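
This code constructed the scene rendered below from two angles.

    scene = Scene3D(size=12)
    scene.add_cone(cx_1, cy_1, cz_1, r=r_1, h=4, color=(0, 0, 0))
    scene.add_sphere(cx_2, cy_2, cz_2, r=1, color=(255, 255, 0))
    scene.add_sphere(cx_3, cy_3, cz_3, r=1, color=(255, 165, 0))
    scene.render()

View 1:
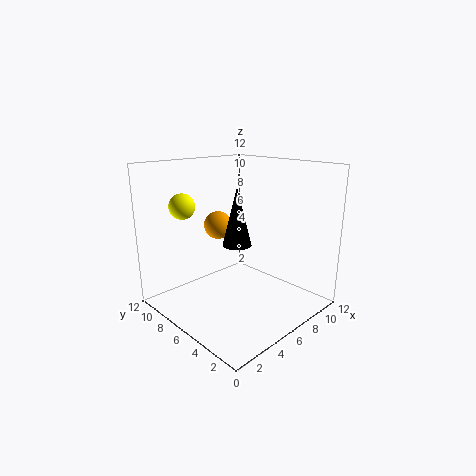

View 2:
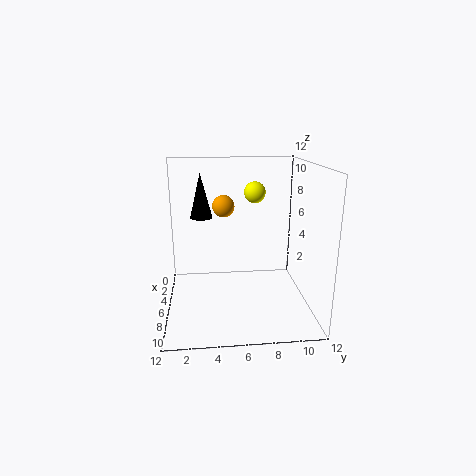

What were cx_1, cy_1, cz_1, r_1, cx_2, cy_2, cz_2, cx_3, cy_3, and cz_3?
cx_1 = 3
cy_1 = 3
cz_1 = 7
r_1 = 1
cx_2 = 2
cy_2 = 8
cz_2 = 9
cx_3 = 3
cy_3 = 5
cz_3 = 8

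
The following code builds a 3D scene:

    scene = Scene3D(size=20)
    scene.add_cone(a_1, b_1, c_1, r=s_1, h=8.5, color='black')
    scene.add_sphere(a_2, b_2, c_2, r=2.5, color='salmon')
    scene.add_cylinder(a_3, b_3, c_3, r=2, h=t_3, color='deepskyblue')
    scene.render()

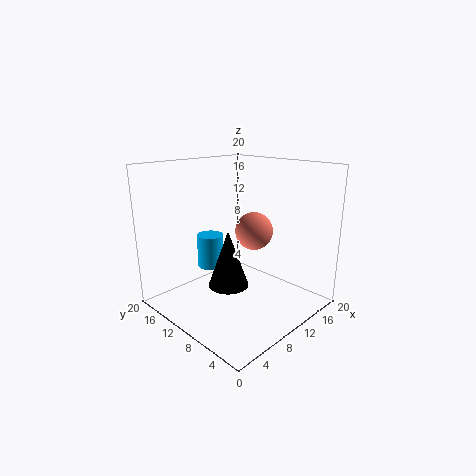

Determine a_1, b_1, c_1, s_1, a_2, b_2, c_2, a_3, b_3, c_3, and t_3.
a_1 = 10; b_1 = 12; c_1 = 2; s_1 = 3; a_2 = 10.5; b_2 = 7.5; c_2 = 11.5; a_3 = 10; b_3 = 16; c_3 = 4; t_3 = 5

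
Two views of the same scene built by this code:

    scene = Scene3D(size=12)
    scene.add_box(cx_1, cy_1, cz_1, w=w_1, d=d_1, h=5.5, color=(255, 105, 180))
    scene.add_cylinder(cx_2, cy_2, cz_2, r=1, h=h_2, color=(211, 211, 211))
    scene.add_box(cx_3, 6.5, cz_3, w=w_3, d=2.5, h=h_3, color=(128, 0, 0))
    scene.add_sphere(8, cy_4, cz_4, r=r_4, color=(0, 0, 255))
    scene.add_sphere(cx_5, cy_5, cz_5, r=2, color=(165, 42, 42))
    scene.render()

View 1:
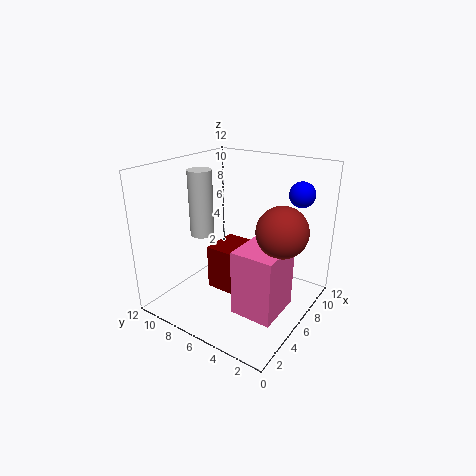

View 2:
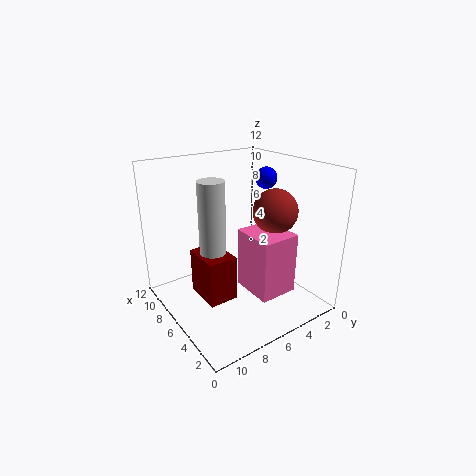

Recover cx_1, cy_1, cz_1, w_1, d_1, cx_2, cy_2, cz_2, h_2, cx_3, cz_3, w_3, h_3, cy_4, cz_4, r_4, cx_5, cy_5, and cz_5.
cx_1 = 3.5
cy_1 = 1.5
cz_1 = 0.5
w_1 = 4
d_1 = 3.5
cx_2 = 5
cy_2 = 9
cz_2 = 6
h_2 = 5.5
cx_3 = 5.5
cz_3 = 0.5
w_3 = 3.5
h_3 = 4
cy_4 = 1.5
cz_4 = 10
r_4 = 1
cx_5 = 6
cy_5 = 2
cz_5 = 7.5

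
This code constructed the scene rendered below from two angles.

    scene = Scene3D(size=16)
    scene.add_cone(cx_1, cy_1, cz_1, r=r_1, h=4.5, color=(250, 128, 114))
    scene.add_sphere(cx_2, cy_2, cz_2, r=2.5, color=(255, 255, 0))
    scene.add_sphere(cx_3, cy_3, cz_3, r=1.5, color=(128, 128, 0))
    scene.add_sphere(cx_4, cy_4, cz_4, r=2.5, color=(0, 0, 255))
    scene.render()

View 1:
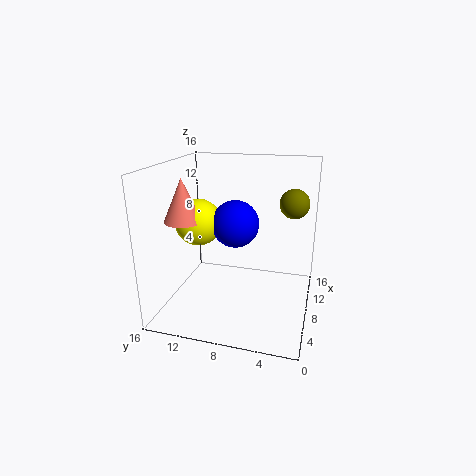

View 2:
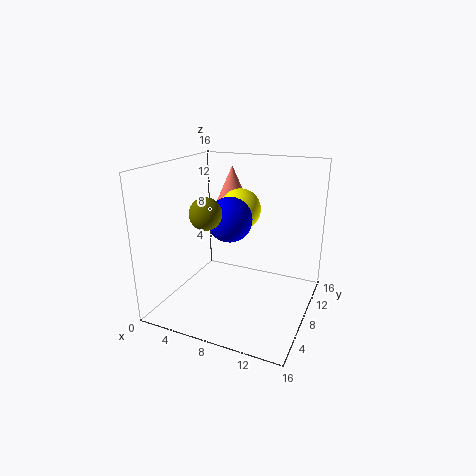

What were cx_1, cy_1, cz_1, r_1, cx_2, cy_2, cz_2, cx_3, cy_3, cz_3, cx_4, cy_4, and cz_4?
cx_1 = 5, cy_1 = 13, cz_1 = 10.5, r_1 = 2, cx_2 = 6.5, cy_2 = 12, cz_2 = 10, cx_3 = 7.5, cy_3 = 2, cz_3 = 12.5, cx_4 = 7, cy_4 = 8, cz_4 = 10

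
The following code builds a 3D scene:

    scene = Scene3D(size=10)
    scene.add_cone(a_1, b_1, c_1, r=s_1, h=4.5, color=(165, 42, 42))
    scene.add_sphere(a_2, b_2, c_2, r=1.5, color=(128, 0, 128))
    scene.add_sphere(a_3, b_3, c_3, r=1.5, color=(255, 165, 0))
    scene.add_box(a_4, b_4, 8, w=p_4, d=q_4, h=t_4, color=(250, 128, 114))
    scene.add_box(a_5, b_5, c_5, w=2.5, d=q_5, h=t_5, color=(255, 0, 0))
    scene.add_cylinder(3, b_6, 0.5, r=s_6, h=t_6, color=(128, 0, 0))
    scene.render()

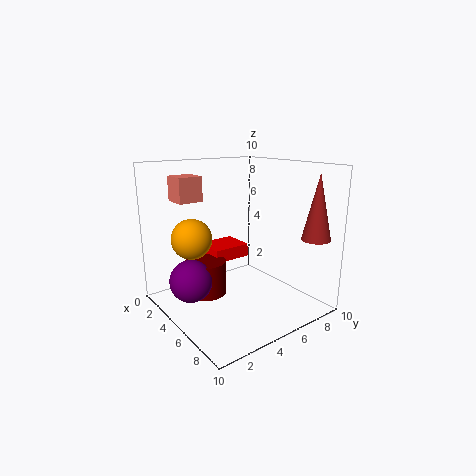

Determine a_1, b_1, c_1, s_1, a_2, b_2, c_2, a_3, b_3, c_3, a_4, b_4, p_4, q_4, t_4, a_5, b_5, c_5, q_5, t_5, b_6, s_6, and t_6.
a_1 = 8.5; b_1 = 9; c_1 = 5; s_1 = 1; a_2 = 3.5; b_2 = 2; c_2 = 2; a_3 = 2; b_3 = 3; c_3 = 4.5; a_4 = 4; b_4 = 0.5; p_4 = 1.5; q_4 = 1.5; t_4 = 1.5; a_5 = 0.5; b_5 = 4.5; c_5 = 2.5; q_5 = 3; t_5 = 1; b_6 = 3.5; s_6 = 1.5; t_6 = 2.5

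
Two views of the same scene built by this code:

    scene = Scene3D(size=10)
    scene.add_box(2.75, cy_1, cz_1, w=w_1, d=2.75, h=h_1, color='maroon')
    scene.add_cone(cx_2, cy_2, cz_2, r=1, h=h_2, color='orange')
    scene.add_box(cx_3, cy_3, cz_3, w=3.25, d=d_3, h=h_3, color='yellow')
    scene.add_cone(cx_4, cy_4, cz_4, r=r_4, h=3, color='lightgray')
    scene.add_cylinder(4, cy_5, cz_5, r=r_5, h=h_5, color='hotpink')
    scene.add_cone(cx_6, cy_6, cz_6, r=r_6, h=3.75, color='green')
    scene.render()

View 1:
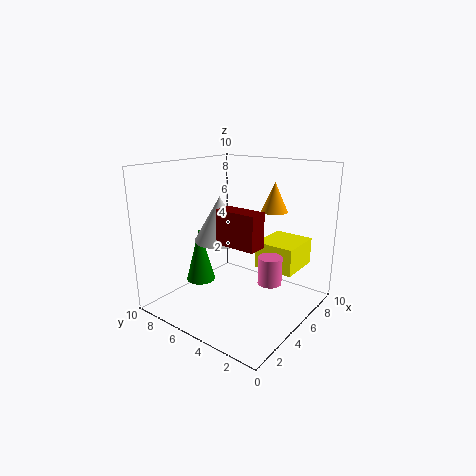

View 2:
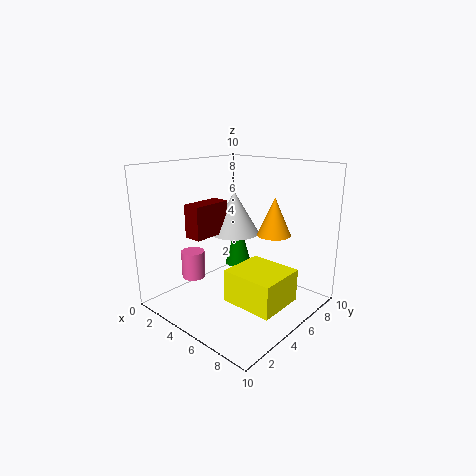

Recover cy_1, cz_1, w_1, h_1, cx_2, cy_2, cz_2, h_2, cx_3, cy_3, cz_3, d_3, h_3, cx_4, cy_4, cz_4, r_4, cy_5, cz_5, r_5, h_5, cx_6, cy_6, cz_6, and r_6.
cy_1 = 2.25; cz_1 = 5.25; w_1 = 1.25; h_1 = 2.25; cx_2 = 8.5; cy_2 = 4.25; cz_2 = 6.25; h_2 = 2.25; cx_3 = 6.75; cy_3 = 1.75; cz_3 = 2.25; d_3 = 3; h_3 = 2; cx_4 = 4; cy_4 = 5.75; cz_4 = 5; r_4 = 1.75; cy_5 = 1.75; cz_5 = 3; r_5 = 0.75; h_5 = 1.75; cx_6 = 3.25; cy_6 = 7; cz_6 = 2; r_6 = 1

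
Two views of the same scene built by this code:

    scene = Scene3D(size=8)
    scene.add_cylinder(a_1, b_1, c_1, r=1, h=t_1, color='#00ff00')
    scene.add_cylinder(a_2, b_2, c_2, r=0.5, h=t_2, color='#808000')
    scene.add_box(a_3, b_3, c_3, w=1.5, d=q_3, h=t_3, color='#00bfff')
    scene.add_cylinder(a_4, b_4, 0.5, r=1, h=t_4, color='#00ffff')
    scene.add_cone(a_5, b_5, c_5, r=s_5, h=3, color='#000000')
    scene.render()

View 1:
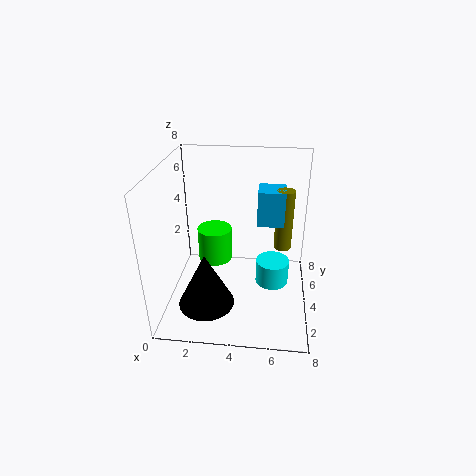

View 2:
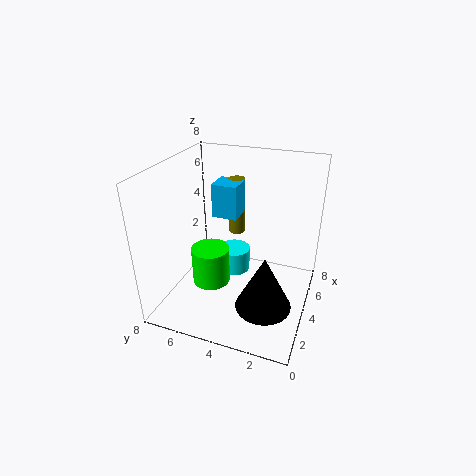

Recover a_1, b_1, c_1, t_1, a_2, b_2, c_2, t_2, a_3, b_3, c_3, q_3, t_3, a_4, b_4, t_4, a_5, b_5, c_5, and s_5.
a_1 = 2.5, b_1 = 5, c_1 = 2, t_1 = 2, a_2 = 6.5, b_2 = 5, c_2 = 3, t_2 = 3.5, a_3 = 5, b_3 = 4.5, c_3 = 4.5, q_3 = 1.5, t_3 = 2, a_4 = 6, b_4 = 5, t_4 = 1.5, a_5 = 2.5, b_5 = 2, c_5 = 1, s_5 = 1.5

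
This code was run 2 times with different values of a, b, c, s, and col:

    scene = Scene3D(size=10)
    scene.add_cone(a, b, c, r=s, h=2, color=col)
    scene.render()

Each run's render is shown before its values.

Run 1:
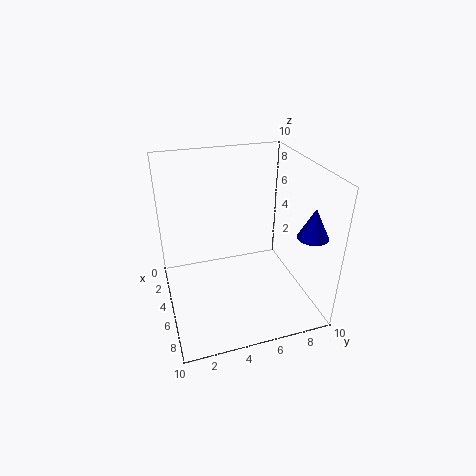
a = 8
b = 9
c = 6
s = 1
col = 'blue'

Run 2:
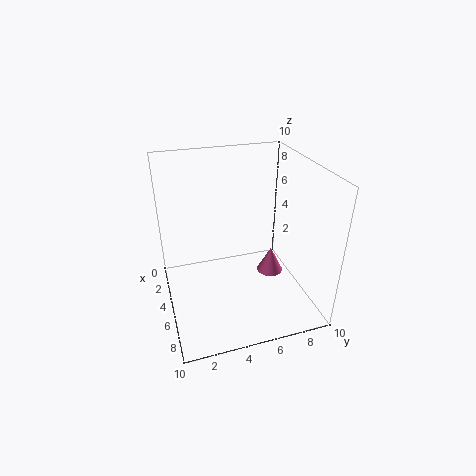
a = 4
b = 8
c = 1
s = 1
col = 'hotpink'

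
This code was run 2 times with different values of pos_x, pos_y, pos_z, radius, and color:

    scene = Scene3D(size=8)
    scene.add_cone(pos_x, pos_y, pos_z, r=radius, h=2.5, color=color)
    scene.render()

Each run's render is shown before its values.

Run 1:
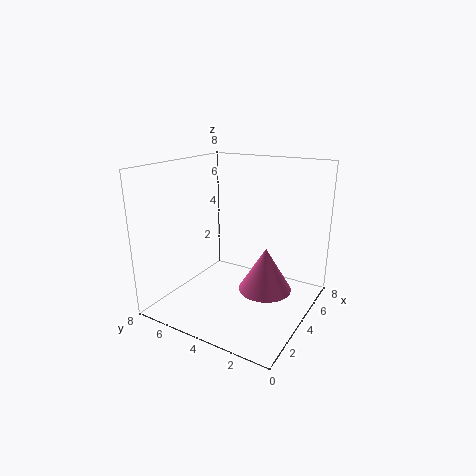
pos_x = 4.5, pos_y = 2.5, pos_z = 1, radius = 1.5, color = 'hotpink'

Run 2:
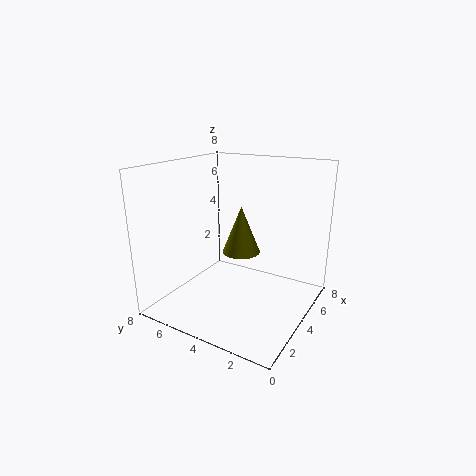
pos_x = 3.5, pos_y = 3.5, pos_z = 3.5, radius = 1, color = 'olive'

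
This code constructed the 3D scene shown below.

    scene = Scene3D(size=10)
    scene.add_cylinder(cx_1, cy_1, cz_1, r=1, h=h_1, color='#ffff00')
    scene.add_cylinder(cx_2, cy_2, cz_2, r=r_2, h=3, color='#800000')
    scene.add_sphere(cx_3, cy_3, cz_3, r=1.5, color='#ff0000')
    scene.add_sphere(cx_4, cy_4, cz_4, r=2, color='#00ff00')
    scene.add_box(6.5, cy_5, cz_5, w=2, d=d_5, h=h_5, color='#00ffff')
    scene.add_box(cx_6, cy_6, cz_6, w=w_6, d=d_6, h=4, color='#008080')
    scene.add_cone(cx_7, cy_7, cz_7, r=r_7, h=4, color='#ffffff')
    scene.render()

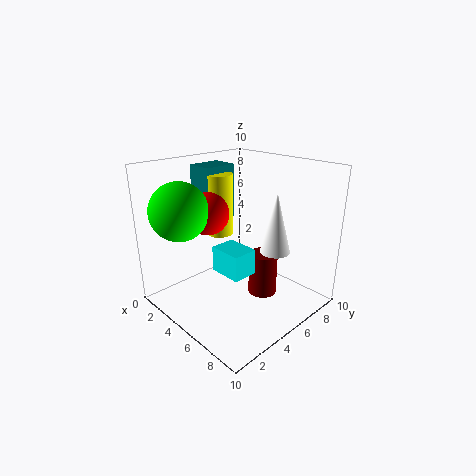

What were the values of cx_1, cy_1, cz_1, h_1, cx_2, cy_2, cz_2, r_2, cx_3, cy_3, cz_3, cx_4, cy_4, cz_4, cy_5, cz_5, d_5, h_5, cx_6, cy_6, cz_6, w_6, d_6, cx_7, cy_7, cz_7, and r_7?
cx_1 = 2.5; cy_1 = 5.5; cz_1 = 4.5; h_1 = 4.5; cx_2 = 6.5; cy_2 = 6; cz_2 = 1; r_2 = 1; cx_3 = 3; cy_3 = 4; cz_3 = 6.5; cx_4 = 2.5; cy_4 = 2; cz_4 = 7; cy_5 = 1.5; cz_5 = 4.5; d_5 = 1.5; h_5 = 1.5; cx_6 = 0.5; cy_6 = 4.5; cz_6 = 5.5; w_6 = 2; d_6 = 2.5; cx_7 = 7.5; cy_7 = 6; cz_7 = 4.5; r_7 = 1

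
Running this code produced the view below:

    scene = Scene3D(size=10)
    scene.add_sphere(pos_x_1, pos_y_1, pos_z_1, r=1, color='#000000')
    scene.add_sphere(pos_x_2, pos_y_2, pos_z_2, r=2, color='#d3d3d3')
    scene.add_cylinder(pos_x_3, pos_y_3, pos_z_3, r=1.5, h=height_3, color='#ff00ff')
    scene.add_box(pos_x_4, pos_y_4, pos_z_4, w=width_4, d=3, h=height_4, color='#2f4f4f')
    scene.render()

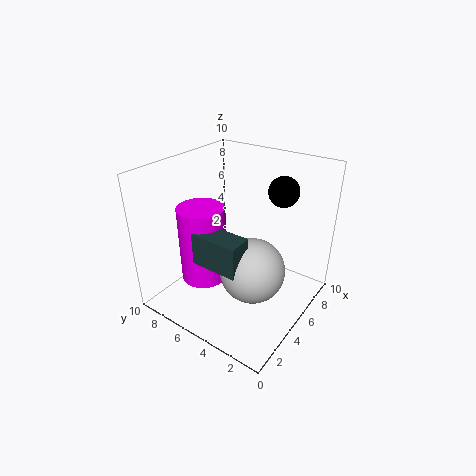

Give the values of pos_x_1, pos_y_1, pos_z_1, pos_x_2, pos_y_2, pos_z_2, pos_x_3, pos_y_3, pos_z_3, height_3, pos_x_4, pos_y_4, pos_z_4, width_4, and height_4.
pos_x_1 = 6.5
pos_y_1 = 2.5
pos_z_1 = 8.5
pos_x_2 = 3
pos_y_2 = 2.5
pos_z_2 = 4.5
pos_x_3 = 2.5
pos_y_3 = 6
pos_z_3 = 3
height_3 = 5
pos_x_4 = 1
pos_y_4 = 2.5
pos_z_4 = 5
width_4 = 1.5
height_4 = 2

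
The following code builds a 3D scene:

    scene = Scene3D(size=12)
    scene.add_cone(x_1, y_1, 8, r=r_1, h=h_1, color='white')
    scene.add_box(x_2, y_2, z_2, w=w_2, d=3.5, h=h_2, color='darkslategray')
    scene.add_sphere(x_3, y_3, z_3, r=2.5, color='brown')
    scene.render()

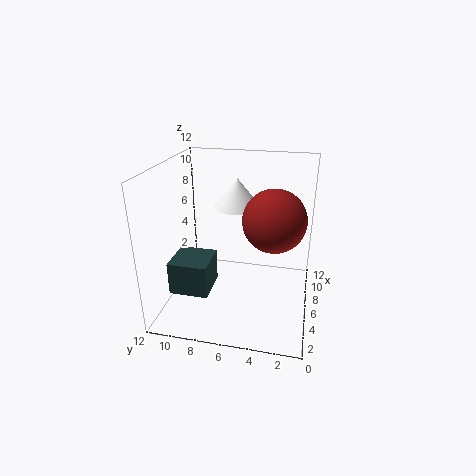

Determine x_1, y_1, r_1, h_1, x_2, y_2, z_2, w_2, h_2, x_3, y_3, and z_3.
x_1 = 8; y_1 = 6.5; r_1 = 2; h_1 = 2.5; x_2 = 4.5; y_2 = 8.5; z_2 = 0.5; w_2 = 3.5; h_2 = 3; x_3 = 5.5; y_3 = 3; z_3 = 8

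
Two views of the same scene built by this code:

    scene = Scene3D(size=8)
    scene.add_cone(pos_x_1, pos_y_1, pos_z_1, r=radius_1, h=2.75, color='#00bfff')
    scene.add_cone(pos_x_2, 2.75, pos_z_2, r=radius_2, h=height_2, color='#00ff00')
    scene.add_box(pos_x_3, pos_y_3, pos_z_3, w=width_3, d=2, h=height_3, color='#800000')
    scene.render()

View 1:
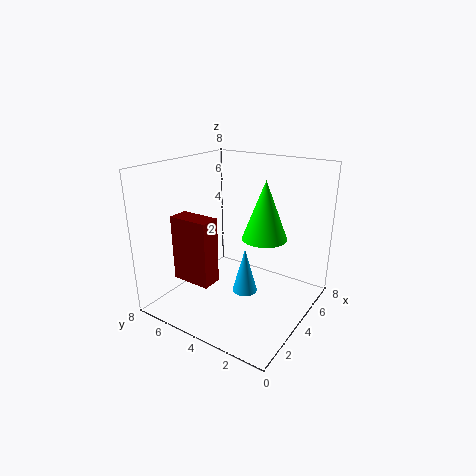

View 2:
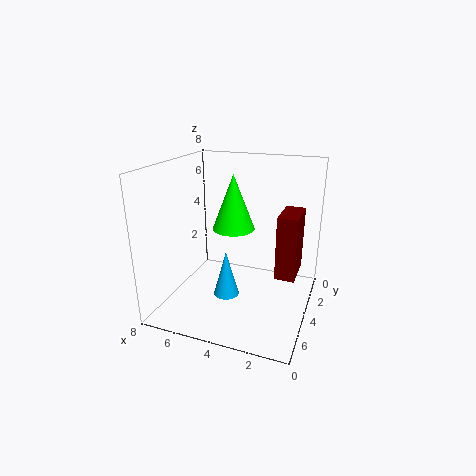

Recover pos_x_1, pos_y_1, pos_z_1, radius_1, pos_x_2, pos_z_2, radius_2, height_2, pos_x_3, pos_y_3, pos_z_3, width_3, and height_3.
pos_x_1 = 4.75; pos_y_1 = 4; pos_z_1 = 0.25; radius_1 = 0.75; pos_x_2 = 4.75; pos_z_2 = 4; radius_2 = 1.25; height_2 = 3.25; pos_x_3 = 0.5; pos_y_3 = 3.5; pos_z_3 = 2.75; width_3 = 1; height_3 = 3.25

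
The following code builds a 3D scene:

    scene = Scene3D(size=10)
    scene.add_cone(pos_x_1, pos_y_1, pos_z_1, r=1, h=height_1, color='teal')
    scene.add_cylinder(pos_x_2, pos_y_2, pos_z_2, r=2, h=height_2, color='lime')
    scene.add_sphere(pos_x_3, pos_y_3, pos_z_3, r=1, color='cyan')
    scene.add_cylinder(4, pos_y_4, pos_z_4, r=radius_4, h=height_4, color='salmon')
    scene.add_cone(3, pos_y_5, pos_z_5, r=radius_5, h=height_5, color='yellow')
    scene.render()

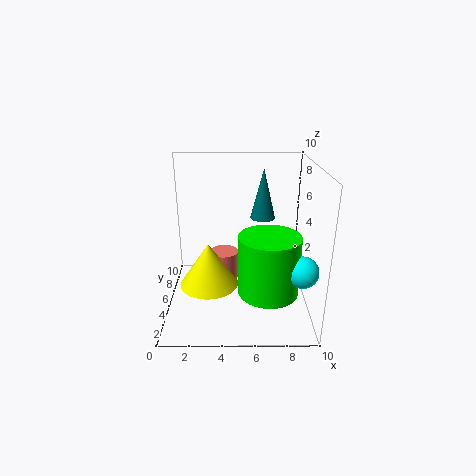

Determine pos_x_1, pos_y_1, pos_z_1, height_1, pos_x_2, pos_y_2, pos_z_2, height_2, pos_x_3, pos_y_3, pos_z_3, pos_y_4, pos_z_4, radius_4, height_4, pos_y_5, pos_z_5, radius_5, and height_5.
pos_x_1 = 7
pos_y_1 = 9
pos_z_1 = 5
height_1 = 4
pos_x_2 = 7
pos_y_2 = 3
pos_z_2 = 2
height_2 = 4
pos_x_3 = 9
pos_y_3 = 2
pos_z_3 = 4
pos_y_4 = 5
pos_z_4 = 2
radius_4 = 1
height_4 = 2
pos_y_5 = 4
pos_z_5 = 2
radius_5 = 2
height_5 = 3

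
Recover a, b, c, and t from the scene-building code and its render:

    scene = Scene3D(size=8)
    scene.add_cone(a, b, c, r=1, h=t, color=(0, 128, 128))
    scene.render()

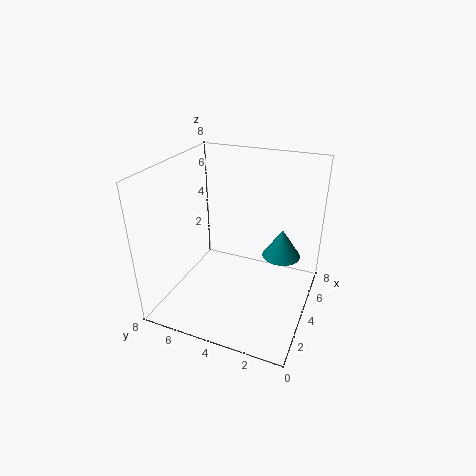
a = 4; b = 1.5; c = 3.5; t = 1.5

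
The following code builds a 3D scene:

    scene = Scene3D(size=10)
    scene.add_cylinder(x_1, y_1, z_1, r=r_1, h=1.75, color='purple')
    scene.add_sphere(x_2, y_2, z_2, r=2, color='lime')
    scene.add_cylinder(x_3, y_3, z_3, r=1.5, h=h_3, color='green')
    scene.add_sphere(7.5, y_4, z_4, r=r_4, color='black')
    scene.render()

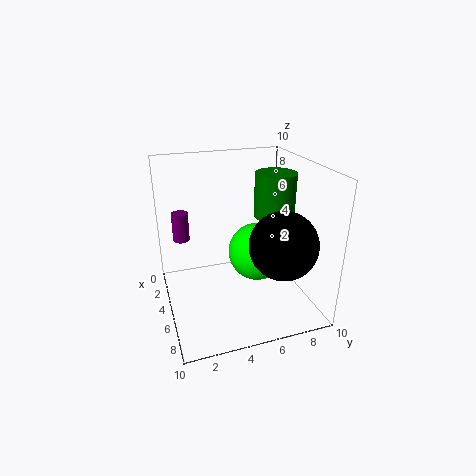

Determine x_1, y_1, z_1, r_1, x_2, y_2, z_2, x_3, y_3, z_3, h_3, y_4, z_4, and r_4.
x_1 = 6; y_1 = 1; z_1 = 6; r_1 = 0.5; x_2 = 5.5; y_2 = 6.25; z_2 = 4; x_3 = 3.75; y_3 = 8.25; z_3 = 5.75; h_3 = 3.25; y_4 = 7.25; z_4 = 5.25; r_4 = 2.25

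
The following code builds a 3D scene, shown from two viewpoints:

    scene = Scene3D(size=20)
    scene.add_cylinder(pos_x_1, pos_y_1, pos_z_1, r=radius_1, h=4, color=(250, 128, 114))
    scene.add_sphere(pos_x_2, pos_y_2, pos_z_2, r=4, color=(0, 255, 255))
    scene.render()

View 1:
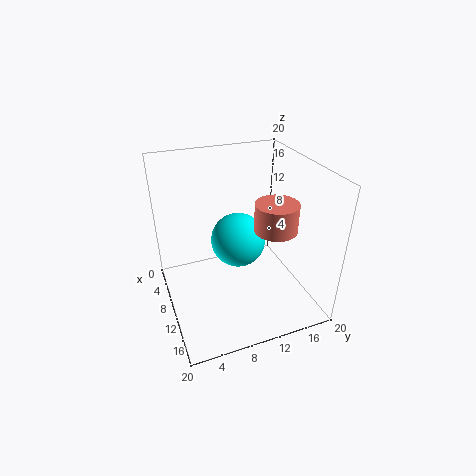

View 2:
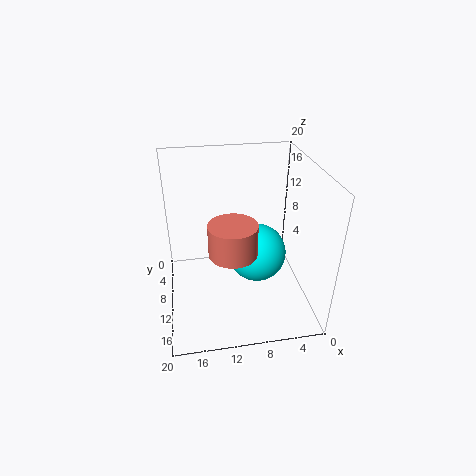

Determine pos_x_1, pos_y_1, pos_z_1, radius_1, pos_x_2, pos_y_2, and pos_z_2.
pos_x_1 = 11.5
pos_y_1 = 15
pos_z_1 = 11
radius_1 = 3
pos_x_2 = 7.5
pos_y_2 = 11
pos_z_2 = 8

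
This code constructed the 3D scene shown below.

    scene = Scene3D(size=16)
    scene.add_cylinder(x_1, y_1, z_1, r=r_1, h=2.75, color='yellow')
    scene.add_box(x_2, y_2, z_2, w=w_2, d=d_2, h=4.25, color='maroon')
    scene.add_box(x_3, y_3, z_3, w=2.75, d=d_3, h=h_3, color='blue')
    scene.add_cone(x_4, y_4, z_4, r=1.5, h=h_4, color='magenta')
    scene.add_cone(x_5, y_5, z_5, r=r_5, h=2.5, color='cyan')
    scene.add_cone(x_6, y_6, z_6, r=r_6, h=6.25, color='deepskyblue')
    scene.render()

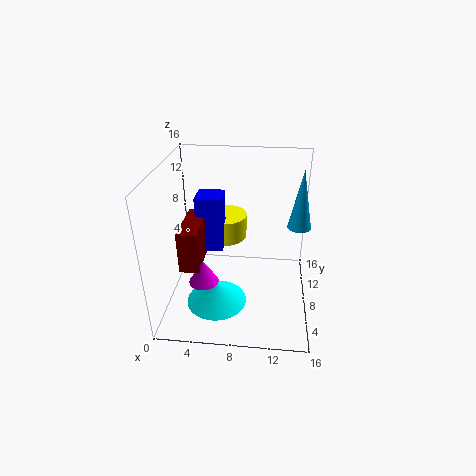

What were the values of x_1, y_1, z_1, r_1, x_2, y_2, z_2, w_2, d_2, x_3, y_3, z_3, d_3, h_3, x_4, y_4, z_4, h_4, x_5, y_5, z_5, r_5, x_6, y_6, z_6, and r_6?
x_1 = 6.25; y_1 = 10.25; z_1 = 7; r_1 = 2.5; x_2 = 2.75; y_2 = 2.5; z_2 = 7; w_2 = 2; d_2 = 5.5; x_3 = 3.75; y_3 = 6.25; z_3 = 7.25; d_3 = 2.75; h_3 = 6; x_4 = 5; y_4 = 3.25; z_4 = 5.5; h_4 = 2.5; x_5 = 6; y_5 = 4.5; z_5 = 2; r_5 = 3.25; x_6 = 14.5; y_6 = 8; z_6 = 9.75; r_6 = 1.25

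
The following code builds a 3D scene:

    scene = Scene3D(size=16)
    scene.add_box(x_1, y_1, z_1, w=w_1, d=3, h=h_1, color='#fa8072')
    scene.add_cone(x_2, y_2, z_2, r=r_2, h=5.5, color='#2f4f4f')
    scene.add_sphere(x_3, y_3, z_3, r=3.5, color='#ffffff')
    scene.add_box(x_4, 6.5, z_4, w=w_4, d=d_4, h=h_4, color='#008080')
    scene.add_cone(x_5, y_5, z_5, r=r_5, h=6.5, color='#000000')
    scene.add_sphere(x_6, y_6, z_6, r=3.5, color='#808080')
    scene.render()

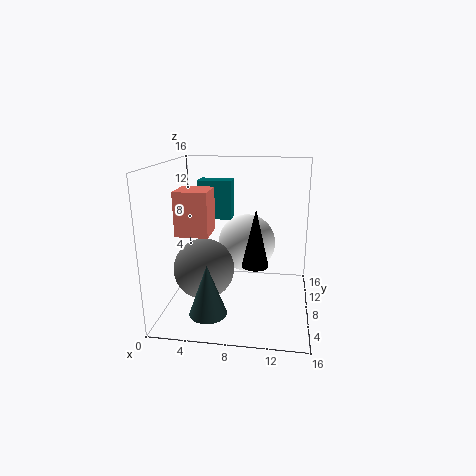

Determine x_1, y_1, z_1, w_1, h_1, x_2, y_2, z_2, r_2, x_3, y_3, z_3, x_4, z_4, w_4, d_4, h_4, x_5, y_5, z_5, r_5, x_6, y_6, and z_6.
x_1 = 3.5, y_1 = 0.5, z_1 = 10.5, w_1 = 3, h_1 = 4, x_2 = 5.5, y_2 = 3.5, z_2 = 1, r_2 = 2, x_3 = 8.5, y_3 = 12, z_3 = 6, x_4 = 4, z_4 = 10.5, w_4 = 3.5, d_4 = 2, h_4 = 4, x_5 = 10, y_5 = 7.5, z_5 = 5, r_5 = 1.5, x_6 = 4, y_6 = 8, z_6 = 4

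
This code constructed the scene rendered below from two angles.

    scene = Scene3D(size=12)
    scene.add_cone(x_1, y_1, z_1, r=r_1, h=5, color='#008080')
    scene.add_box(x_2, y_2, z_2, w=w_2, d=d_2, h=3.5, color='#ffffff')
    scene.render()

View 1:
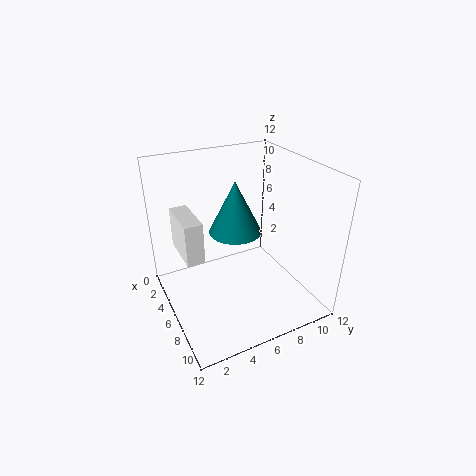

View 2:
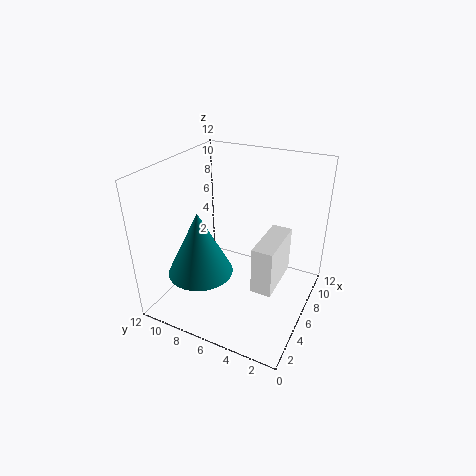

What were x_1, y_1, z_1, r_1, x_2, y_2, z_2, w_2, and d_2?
x_1 = 2.5, y_1 = 7.5, z_1 = 4.5, r_1 = 2.5, x_2 = 2, y_2 = 1.5, z_2 = 4.5, w_2 = 4, d_2 = 1.5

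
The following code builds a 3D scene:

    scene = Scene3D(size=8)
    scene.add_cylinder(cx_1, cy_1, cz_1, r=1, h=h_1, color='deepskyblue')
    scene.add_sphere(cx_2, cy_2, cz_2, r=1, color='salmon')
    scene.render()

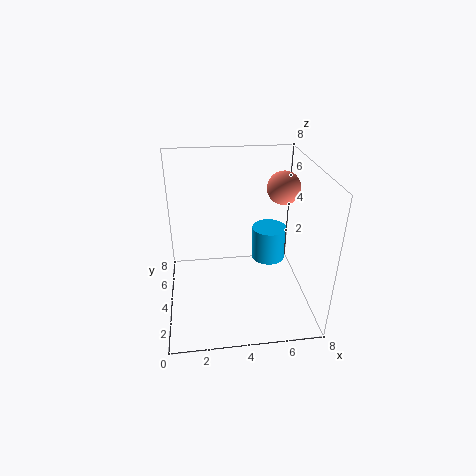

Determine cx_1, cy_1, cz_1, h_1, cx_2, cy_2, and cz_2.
cx_1 = 6
cy_1 = 5
cz_1 = 2
h_1 = 2
cx_2 = 7
cy_2 = 6
cz_2 = 6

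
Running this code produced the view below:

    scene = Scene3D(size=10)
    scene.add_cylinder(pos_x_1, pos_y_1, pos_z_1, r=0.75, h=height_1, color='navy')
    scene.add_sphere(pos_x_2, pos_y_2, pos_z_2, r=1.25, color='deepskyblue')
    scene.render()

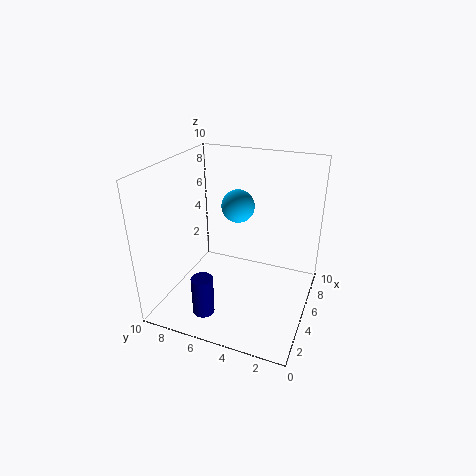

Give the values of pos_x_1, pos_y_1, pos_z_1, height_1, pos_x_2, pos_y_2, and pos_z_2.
pos_x_1 = 2.25
pos_y_1 = 6.5
pos_z_1 = 0.25
height_1 = 2.75
pos_x_2 = 7.5
pos_y_2 = 6
pos_z_2 = 6.25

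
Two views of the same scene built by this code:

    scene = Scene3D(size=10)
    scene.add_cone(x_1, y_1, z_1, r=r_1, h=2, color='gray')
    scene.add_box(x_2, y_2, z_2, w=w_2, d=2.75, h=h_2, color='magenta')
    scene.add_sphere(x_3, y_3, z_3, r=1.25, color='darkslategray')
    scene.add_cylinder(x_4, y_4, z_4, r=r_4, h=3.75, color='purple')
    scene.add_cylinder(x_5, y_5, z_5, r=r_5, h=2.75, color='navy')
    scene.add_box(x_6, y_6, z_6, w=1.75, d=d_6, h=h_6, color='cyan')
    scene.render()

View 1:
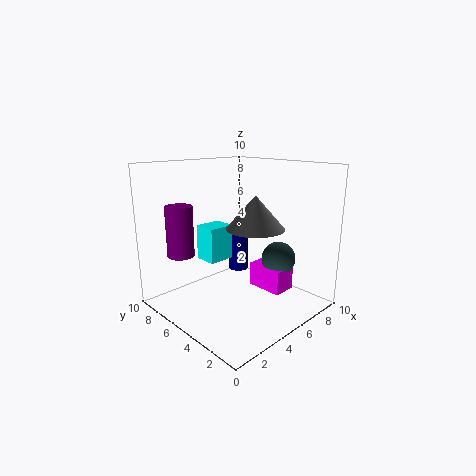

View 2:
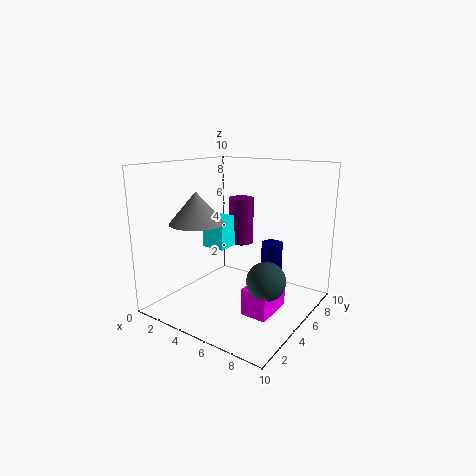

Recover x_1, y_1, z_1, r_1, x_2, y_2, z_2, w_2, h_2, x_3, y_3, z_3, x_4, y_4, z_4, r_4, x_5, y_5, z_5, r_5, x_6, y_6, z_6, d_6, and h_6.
x_1 = 3.75, y_1 = 2.25, z_1 = 6.5, r_1 = 1.75, x_2 = 6.75, y_2 = 2.75, z_2 = 0.75, w_2 = 1.75, h_2 = 1.75, x_3 = 8, y_3 = 3.75, z_3 = 3, x_4 = 2.75, y_4 = 8.75, z_4 = 3.25, r_4 = 1, x_5 = 6.75, y_5 = 6.75, z_5 = 1.75, r_5 = 0.75, x_6 = 2.25, y_6 = 4.5, z_6 = 4, d_6 = 1.5, h_6 = 2.25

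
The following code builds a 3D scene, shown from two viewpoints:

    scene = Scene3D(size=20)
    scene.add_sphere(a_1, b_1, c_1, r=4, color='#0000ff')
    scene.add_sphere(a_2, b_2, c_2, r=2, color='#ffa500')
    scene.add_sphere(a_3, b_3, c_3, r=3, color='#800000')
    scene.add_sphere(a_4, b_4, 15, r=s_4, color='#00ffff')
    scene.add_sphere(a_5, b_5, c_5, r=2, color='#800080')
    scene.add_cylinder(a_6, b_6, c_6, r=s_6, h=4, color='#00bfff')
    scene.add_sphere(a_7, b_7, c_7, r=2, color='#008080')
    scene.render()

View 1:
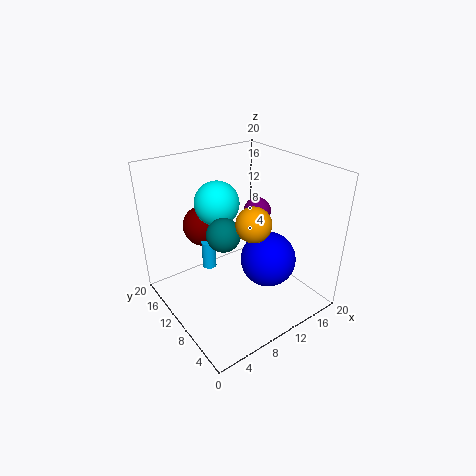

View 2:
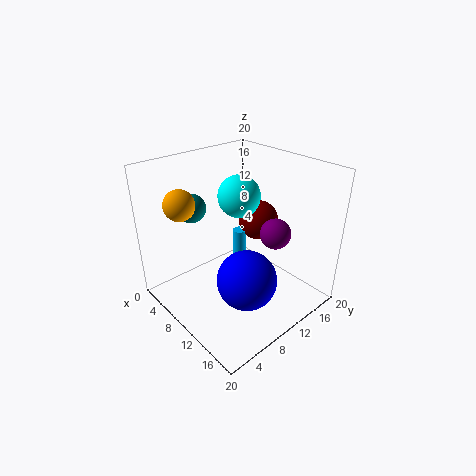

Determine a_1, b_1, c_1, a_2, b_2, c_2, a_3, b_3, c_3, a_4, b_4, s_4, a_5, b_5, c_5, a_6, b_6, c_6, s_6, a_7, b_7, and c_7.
a_1 = 14, b_1 = 8, c_1 = 6, a_2 = 7, b_2 = 3, c_2 = 16, a_3 = 8, b_3 = 16, c_3 = 10, a_4 = 8, b_4 = 12, s_4 = 3, a_5 = 15, b_5 = 12, c_5 = 12, a_6 = 7, b_6 = 13, c_6 = 5, s_6 = 1, a_7 = 5, b_7 = 6, c_7 = 14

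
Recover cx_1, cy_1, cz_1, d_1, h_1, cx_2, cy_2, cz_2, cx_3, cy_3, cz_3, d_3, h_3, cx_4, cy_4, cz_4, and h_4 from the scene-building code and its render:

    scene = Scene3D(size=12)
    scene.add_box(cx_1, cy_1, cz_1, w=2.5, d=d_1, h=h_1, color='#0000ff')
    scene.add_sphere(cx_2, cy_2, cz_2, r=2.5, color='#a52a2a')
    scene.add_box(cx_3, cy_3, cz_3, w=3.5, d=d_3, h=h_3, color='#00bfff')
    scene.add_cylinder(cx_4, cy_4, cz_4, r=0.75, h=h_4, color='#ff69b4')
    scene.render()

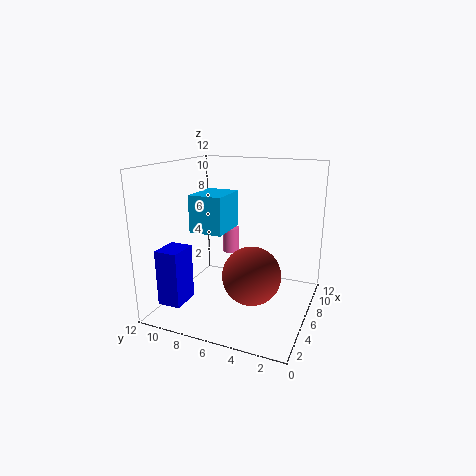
cx_1 = 2.25
cy_1 = 9.75
cz_1 = 0.5
d_1 = 2
h_1 = 4.75
cx_2 = 6
cy_2 = 4.75
cz_2 = 2.75
cx_3 = 3.75
cy_3 = 6.5
cz_3 = 6.75
d_3 = 2.75
h_3 = 3
cx_4 = 8.5
cy_4 = 7.75
cz_4 = 3.75
h_4 = 2.25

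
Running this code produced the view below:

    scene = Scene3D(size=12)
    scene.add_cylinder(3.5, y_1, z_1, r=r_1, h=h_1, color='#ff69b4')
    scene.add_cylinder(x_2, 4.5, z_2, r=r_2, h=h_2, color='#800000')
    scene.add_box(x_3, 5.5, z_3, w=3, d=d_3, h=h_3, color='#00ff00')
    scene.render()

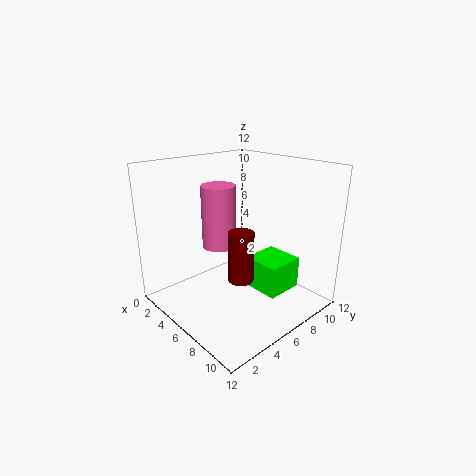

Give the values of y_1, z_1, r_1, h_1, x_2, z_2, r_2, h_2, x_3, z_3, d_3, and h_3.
y_1 = 6, z_1 = 4.5, r_1 = 1.5, h_1 = 5.5, x_2 = 8, z_2 = 3.5, r_2 = 1, h_2 = 4, x_3 = 7.5, z_3 = 2.5, d_3 = 3, h_3 = 2.5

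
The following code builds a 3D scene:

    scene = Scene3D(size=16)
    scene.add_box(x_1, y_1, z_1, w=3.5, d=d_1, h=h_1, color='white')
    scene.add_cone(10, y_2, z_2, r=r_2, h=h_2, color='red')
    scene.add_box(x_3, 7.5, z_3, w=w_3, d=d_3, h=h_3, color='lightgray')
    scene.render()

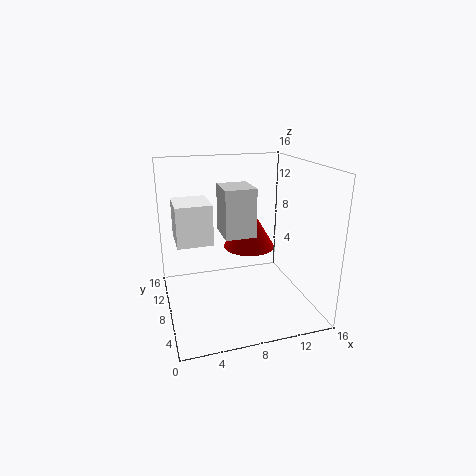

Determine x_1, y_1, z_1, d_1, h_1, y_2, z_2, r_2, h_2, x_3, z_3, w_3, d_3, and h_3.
x_1 = 1; y_1 = 4.5; z_1 = 9; d_1 = 4; h_1 = 4; y_2 = 10; z_2 = 6; r_2 = 3; h_2 = 5; x_3 = 6.5; z_3 = 8; w_3 = 3.5; d_3 = 4; h_3 = 5.5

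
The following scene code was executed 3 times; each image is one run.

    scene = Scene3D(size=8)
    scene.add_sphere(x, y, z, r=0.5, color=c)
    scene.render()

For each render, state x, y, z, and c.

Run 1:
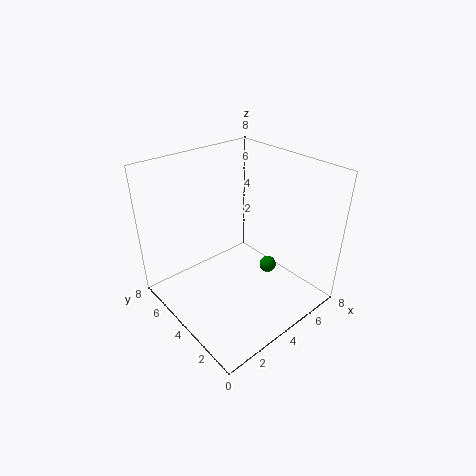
x = 6; y = 3.5; z = 1.5; c = 'green'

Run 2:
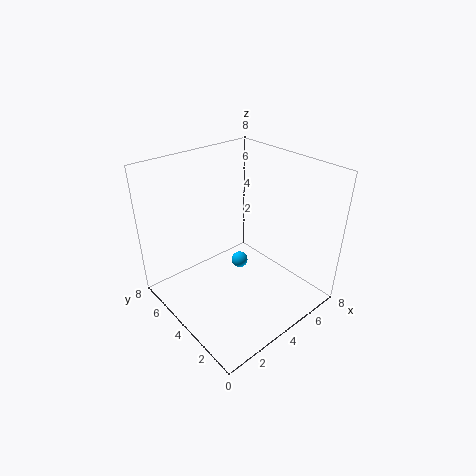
x = 5; y = 5; z = 1.5; c = 'deepskyblue'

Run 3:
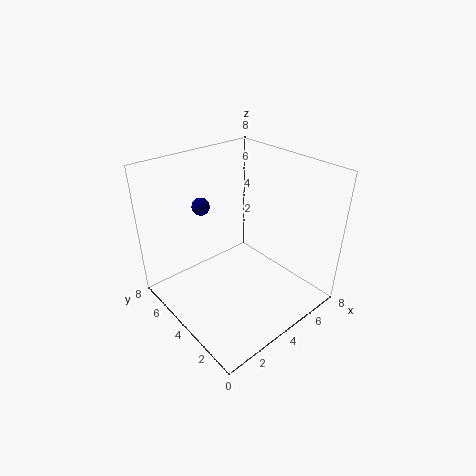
x = 3; y = 6; z = 5.5; c = 'navy'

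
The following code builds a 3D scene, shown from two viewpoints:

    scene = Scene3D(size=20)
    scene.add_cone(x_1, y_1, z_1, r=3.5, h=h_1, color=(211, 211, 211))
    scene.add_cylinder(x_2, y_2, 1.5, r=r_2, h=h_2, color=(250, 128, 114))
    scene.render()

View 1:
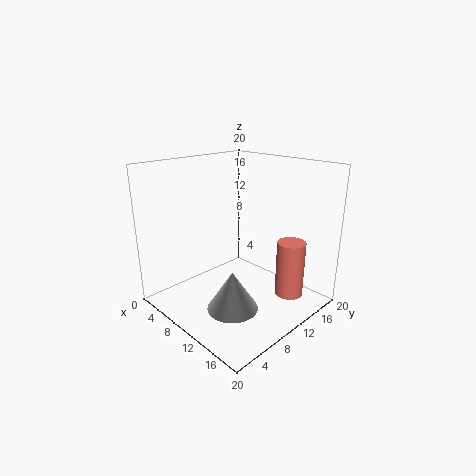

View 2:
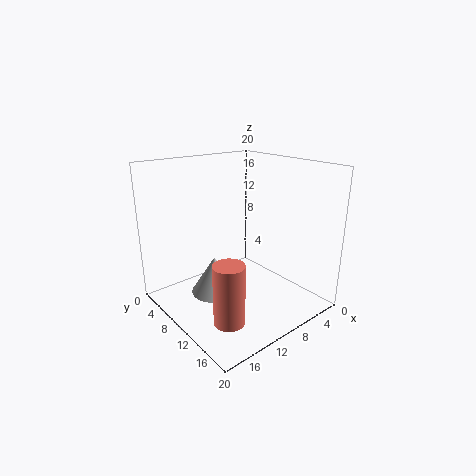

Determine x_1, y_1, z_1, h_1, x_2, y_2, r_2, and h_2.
x_1 = 12, y_1 = 7, z_1 = 1, h_1 = 5.5, x_2 = 15.5, y_2 = 15, r_2 = 2, h_2 = 8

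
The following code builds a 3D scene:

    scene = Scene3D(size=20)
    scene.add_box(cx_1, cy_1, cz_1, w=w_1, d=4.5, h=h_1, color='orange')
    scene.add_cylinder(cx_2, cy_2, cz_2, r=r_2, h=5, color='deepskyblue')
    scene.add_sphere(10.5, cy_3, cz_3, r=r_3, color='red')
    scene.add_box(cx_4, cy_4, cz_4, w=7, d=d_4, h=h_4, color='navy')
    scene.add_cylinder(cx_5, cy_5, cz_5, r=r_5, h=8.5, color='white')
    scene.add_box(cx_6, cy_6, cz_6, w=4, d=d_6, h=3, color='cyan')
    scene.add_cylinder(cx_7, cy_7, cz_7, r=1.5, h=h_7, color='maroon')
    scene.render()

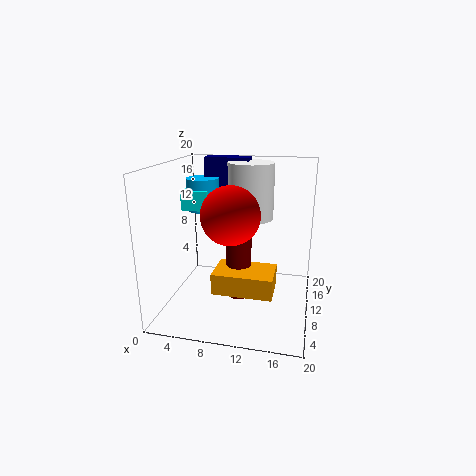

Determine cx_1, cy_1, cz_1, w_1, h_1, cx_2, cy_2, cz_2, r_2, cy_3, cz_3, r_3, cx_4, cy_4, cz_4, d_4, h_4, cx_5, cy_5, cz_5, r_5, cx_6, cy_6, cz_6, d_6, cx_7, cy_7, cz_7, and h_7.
cx_1 = 9; cy_1 = 0.5; cz_1 = 6.5; w_1 = 7; h_1 = 2.5; cx_2 = 3; cy_2 = 16; cz_2 = 12; r_2 = 2.5; cy_3 = 4; cz_3 = 15; r_3 = 3.5; cx_4 = 3; cy_4 = 17; cz_4 = 15; d_4 = 3; h_4 = 5; cx_5 = 10.5; cy_5 = 16.5; cz_5 = 11; r_5 = 3.5; cx_6 = 0.5; cy_6 = 13; cz_6 = 12.5; d_6 = 5.5; cx_7 = 11.5; cy_7 = 4; cz_7 = 5; h_7 = 7.5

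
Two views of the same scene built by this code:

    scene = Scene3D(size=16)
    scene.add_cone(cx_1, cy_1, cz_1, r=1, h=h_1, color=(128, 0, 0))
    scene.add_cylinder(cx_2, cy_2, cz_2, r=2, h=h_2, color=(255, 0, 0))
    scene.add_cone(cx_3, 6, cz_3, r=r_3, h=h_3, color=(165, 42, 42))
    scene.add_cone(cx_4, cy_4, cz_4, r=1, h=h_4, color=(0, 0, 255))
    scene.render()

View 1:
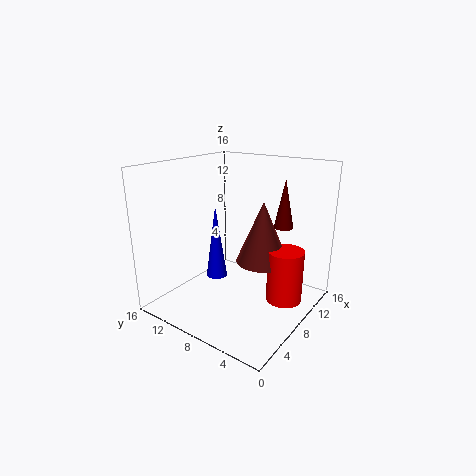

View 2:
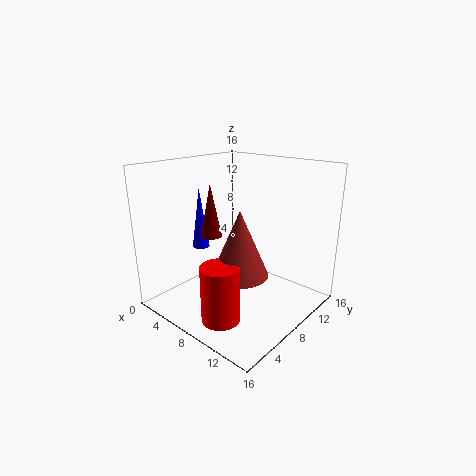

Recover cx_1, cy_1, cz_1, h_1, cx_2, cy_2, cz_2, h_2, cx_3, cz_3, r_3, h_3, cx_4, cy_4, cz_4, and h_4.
cx_1 = 9
cy_1 = 3
cz_1 = 10
h_1 = 5
cx_2 = 10
cy_2 = 3
cz_2 = 1
h_2 = 6
cx_3 = 10
cz_3 = 5
r_3 = 3
h_3 = 7
cx_4 = 3
cy_4 = 7
cz_4 = 6
h_4 = 7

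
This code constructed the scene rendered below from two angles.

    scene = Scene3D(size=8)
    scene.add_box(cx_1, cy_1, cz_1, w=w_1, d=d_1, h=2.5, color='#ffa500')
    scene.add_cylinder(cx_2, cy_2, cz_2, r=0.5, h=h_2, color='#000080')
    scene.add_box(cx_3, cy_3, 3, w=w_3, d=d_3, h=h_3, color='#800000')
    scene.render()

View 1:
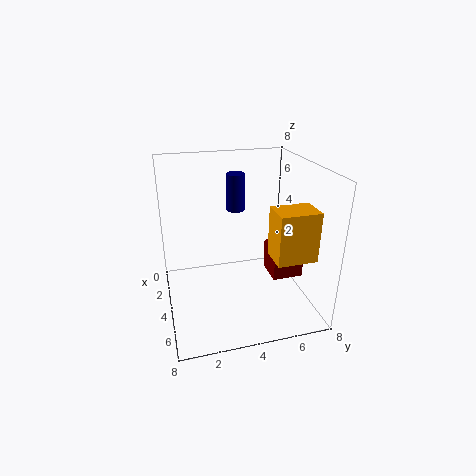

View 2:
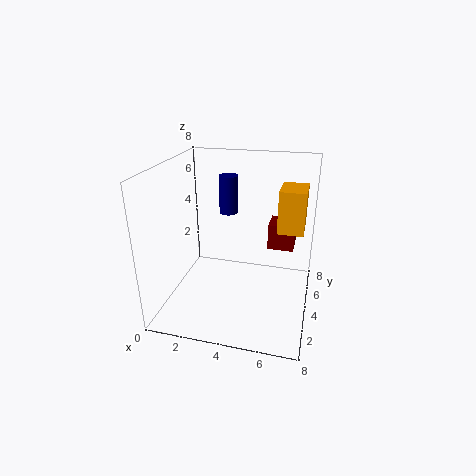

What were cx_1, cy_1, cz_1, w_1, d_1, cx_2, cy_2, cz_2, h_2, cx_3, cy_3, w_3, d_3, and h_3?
cx_1 = 6
cy_1 = 5
cz_1 = 4
w_1 = 1.5
d_1 = 2
cx_2 = 3.5
cy_2 = 4
cz_2 = 5.5
h_2 = 2
cx_3 = 5.5
cy_3 = 5
w_3 = 1.5
d_3 = 1.5
h_3 = 1.5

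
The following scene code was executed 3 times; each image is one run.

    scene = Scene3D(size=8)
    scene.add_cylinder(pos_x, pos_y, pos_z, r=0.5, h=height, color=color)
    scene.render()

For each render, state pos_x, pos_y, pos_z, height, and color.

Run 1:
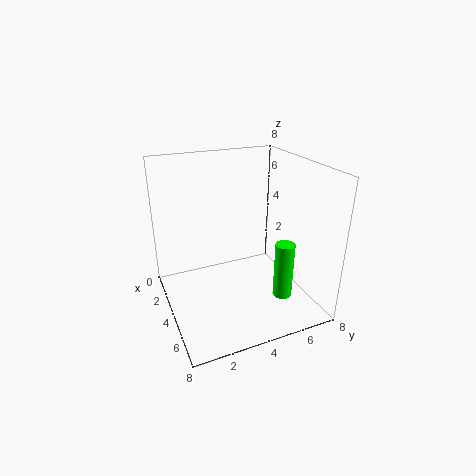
pos_x = 6.5; pos_y = 5.5; pos_z = 1.5; height = 3; color = 'lime'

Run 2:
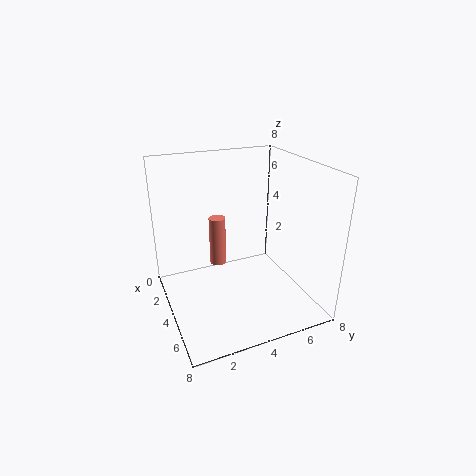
pos_x = 2; pos_y = 3.5; pos_z = 1.5; height = 3; color = 'salmon'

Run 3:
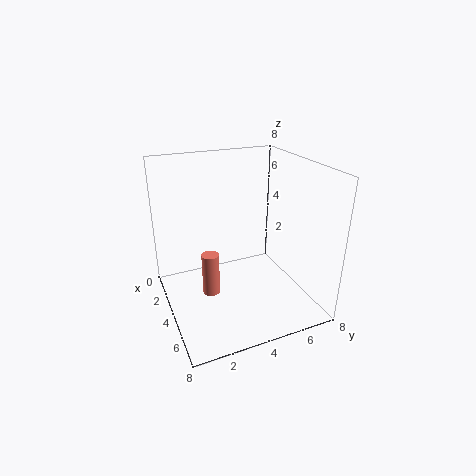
pos_x = 3.5; pos_y = 2.5; pos_z = 0.5; height = 2.5; color = 'salmon'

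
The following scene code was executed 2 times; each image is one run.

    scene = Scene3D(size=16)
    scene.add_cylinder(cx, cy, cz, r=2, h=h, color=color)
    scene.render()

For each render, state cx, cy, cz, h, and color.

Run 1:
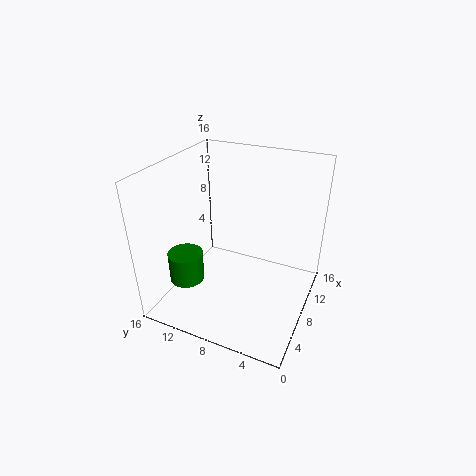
cx = 5.5
cy = 13.5
cz = 2.5
h = 3.5
color = 'green'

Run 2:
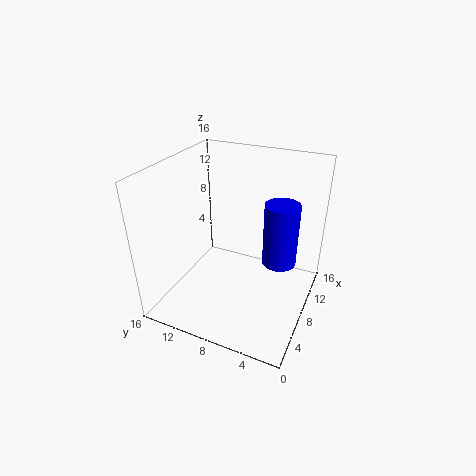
cx = 11
cy = 4
cz = 4
h = 7.5
color = 'blue'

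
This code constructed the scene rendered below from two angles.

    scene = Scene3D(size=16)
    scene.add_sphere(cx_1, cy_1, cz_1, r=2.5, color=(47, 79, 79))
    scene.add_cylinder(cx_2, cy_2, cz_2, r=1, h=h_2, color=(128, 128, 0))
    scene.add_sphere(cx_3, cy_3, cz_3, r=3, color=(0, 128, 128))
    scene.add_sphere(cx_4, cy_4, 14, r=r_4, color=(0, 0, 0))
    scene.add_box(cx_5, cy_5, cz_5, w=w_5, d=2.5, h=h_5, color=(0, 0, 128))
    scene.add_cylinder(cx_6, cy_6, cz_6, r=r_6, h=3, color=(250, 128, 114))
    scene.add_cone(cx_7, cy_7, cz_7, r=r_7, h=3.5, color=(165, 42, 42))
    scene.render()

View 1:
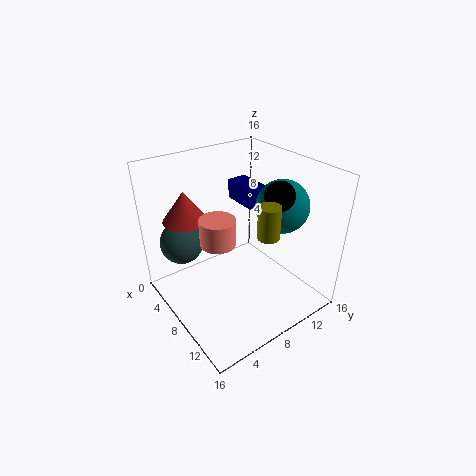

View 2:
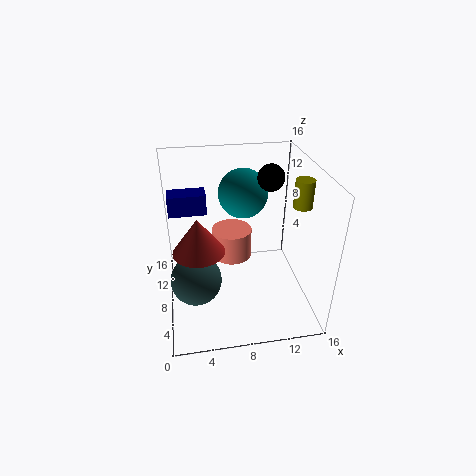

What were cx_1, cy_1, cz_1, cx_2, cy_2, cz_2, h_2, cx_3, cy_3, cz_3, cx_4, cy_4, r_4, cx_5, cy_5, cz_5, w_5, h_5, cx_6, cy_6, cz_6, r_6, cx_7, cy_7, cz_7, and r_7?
cx_1 = 3, cy_1 = 3.5, cz_1 = 6.5, cx_2 = 14.5, cy_2 = 6.5, cz_2 = 12, h_2 = 3, cx_3 = 9.5, cy_3 = 13, cz_3 = 11, cx_4 = 12, cy_4 = 10, r_4 = 1.5, cx_5 = 0.5, cy_5 = 12, cz_5 = 9, w_5 = 4.5, h_5 = 2.5, cx_6 = 7, cy_6 = 6, cz_6 = 7.5, r_6 = 2, cx_7 = 3.5, cy_7 = 4, cz_7 = 9.5, r_7 = 2.5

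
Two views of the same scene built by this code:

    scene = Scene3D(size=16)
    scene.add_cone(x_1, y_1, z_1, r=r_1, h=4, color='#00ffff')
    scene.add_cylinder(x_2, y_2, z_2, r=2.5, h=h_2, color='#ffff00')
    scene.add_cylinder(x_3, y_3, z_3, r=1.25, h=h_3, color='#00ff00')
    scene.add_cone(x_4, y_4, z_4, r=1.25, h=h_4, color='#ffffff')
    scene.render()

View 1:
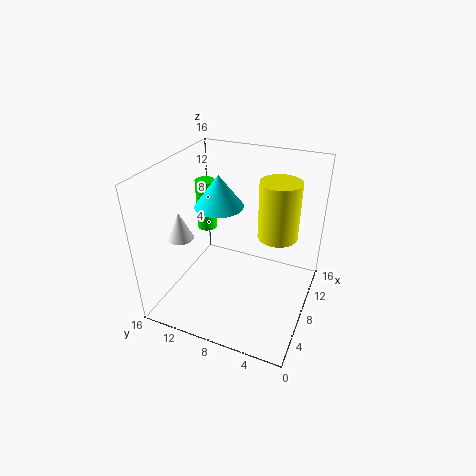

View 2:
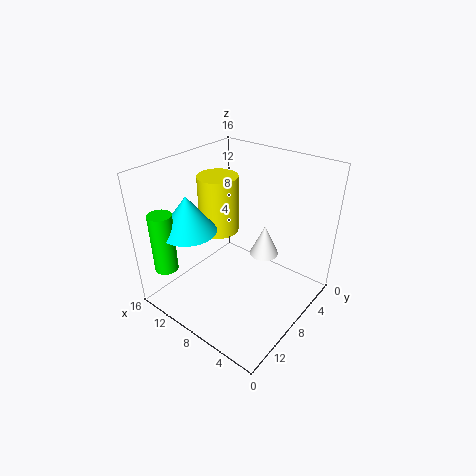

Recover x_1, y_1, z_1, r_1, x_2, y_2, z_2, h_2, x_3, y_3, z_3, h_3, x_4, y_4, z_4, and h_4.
x_1 = 11.5
y_1 = 12
z_1 = 9.5
r_1 = 3
x_2 = 13.5
y_2 = 5
z_2 = 5.75
h_2 = 7.25
x_3 = 12.75
y_3 = 14.5
z_3 = 5.5
h_3 = 6.5
x_4 = 2.25
y_4 = 11.5
z_4 = 10.5
h_4 = 2.75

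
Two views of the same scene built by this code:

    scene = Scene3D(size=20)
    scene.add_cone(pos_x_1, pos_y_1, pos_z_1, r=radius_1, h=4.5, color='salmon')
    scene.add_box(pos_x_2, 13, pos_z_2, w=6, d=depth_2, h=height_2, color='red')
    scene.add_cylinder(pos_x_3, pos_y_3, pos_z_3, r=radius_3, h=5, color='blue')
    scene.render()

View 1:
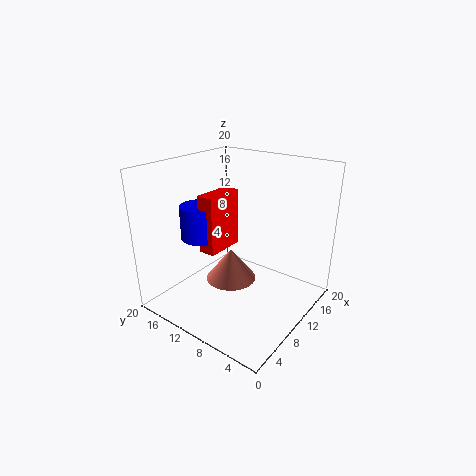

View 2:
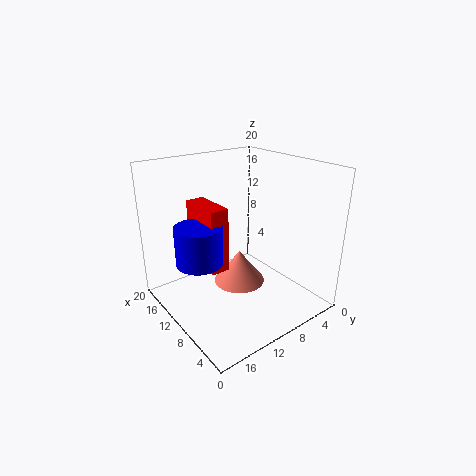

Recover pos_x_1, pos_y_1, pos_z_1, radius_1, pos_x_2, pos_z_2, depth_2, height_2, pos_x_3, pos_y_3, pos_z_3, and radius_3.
pos_x_1 = 9
pos_y_1 = 10.5
pos_z_1 = 4
radius_1 = 3.5
pos_x_2 = 8
pos_z_2 = 7
depth_2 = 2.5
height_2 = 8.5
pos_x_3 = 9.5
pos_y_3 = 16.5
pos_z_3 = 8.5
radius_3 = 3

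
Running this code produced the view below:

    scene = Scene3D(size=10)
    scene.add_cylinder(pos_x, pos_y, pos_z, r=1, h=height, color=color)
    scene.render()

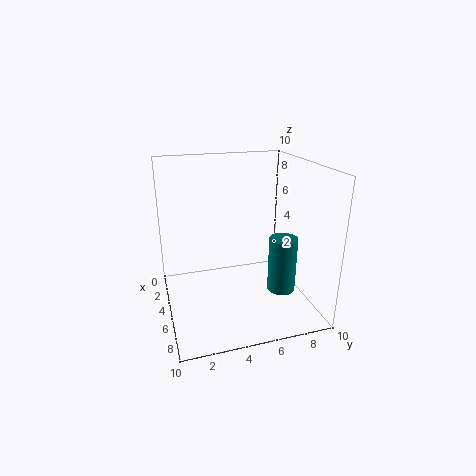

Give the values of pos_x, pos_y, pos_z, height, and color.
pos_x = 6; pos_y = 8; pos_z = 1; height = 4; color = 'teal'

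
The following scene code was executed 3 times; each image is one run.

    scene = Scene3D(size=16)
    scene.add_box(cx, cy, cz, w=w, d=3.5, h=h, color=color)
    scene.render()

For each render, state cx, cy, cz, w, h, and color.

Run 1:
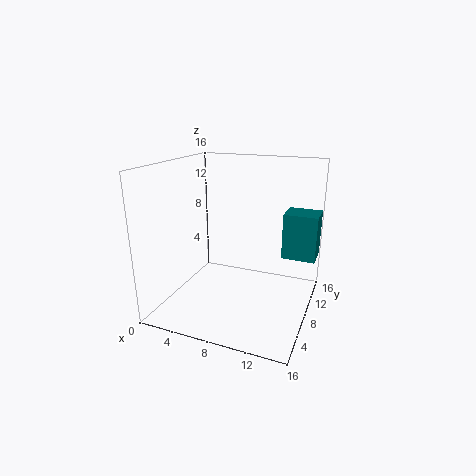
cx = 12; cy = 12; cz = 4.5; w = 4; h = 5.5; color = 'teal'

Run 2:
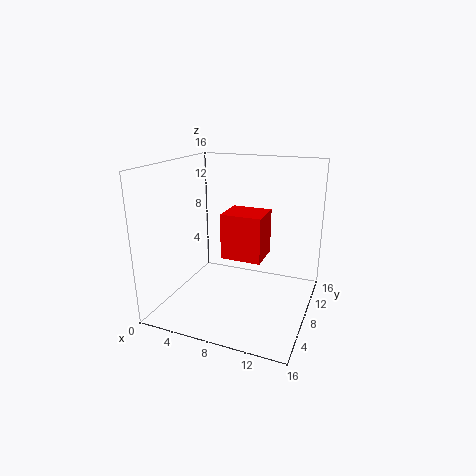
cx = 8; cy = 3.5; cz = 7.5; w = 4; h = 4.5; color = 'red'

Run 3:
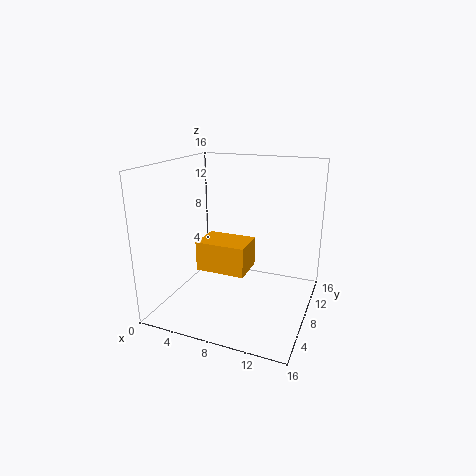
cx = 5.5; cy = 3; cz = 6; w = 5; h = 3; color = 'orange'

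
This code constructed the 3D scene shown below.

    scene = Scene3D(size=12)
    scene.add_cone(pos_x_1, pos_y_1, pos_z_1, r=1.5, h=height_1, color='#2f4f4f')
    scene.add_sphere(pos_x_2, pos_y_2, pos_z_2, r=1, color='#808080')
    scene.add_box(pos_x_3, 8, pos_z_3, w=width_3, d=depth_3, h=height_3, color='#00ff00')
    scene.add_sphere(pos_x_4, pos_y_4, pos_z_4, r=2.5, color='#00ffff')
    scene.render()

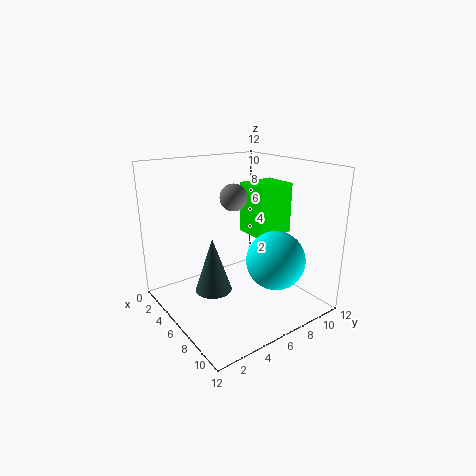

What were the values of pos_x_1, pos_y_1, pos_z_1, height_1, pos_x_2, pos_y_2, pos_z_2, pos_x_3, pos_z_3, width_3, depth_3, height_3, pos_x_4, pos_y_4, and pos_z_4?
pos_x_1 = 6; pos_y_1 = 3.5; pos_z_1 = 2; height_1 = 4.5; pos_x_2 = 7.5; pos_y_2 = 4.5; pos_z_2 = 10; pos_x_3 = 3.5; pos_z_3 = 5.5; width_3 = 3; depth_3 = 3.5; height_3 = 4.5; pos_x_4 = 8; pos_y_4 = 8.5; pos_z_4 = 4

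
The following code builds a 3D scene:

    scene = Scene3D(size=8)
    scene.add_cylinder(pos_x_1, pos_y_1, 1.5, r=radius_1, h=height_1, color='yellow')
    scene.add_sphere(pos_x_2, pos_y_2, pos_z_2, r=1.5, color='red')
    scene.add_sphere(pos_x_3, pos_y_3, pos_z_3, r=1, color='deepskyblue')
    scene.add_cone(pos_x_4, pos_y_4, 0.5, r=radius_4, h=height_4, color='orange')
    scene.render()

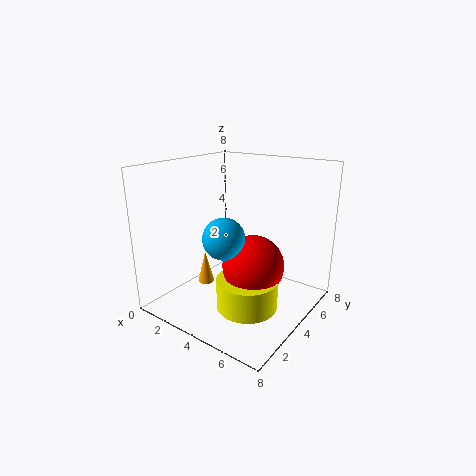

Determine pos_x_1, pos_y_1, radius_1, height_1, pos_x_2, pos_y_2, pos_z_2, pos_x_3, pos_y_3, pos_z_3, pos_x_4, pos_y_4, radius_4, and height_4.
pos_x_1 = 6, pos_y_1 = 2, radius_1 = 1.5, height_1 = 1.5, pos_x_2 = 6, pos_y_2 = 2.5, pos_z_2 = 3.5, pos_x_3 = 5, pos_y_3 = 1.5, pos_z_3 = 5, pos_x_4 = 1.5, pos_y_4 = 4, radius_4 = 0.5, height_4 = 2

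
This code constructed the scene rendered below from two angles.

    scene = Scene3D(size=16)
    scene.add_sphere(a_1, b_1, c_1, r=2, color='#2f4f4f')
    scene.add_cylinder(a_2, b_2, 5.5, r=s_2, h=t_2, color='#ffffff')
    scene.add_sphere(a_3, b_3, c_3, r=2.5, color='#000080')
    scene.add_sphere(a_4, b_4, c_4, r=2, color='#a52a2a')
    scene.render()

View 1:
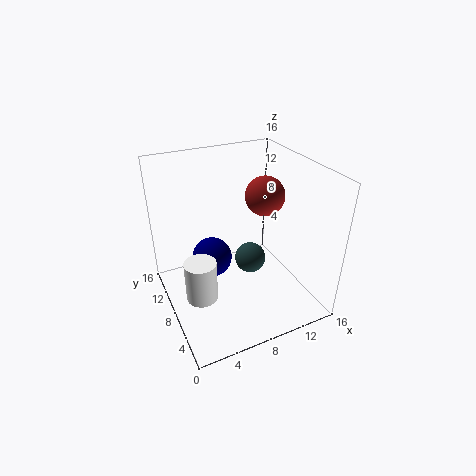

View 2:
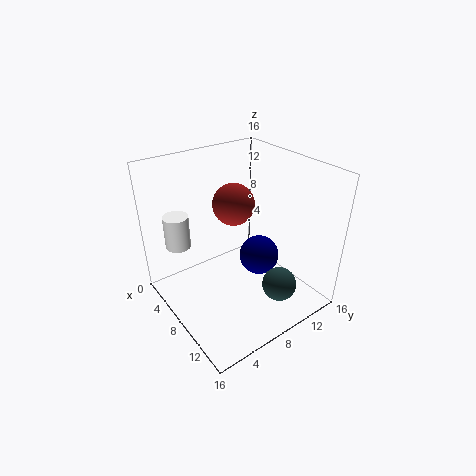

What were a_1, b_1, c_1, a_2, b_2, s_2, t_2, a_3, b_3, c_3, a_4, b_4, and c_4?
a_1 = 11.5
b_1 = 11.5
c_1 = 2
a_2 = 2
b_2 = 3.5
s_2 = 1.5
t_2 = 4
a_3 = 6.5
b_3 = 12.5
c_3 = 3
a_4 = 10
b_4 = 6
c_4 = 13.5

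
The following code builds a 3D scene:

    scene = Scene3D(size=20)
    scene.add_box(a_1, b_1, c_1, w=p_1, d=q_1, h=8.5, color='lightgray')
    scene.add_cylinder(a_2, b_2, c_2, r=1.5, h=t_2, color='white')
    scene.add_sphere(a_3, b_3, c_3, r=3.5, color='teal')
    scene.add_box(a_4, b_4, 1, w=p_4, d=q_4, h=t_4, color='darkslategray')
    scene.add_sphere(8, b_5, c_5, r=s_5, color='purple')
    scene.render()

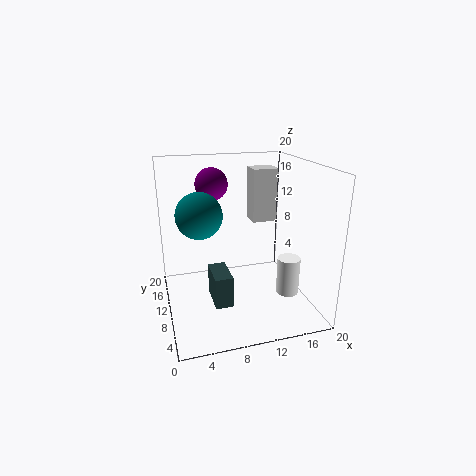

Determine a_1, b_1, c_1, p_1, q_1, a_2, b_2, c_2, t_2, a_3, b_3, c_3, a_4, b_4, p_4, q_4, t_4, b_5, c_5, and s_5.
a_1 = 14.5
b_1 = 16.5
c_1 = 9.5
p_1 = 4
q_1 = 3.5
a_2 = 15.5
b_2 = 5
c_2 = 3.5
t_2 = 5
a_3 = 5.5
b_3 = 15
c_3 = 12
a_4 = 6
b_4 = 7
p_4 = 2.5
q_4 = 5
t_4 = 4.5
b_5 = 17.5
c_5 = 16
s_5 = 2.5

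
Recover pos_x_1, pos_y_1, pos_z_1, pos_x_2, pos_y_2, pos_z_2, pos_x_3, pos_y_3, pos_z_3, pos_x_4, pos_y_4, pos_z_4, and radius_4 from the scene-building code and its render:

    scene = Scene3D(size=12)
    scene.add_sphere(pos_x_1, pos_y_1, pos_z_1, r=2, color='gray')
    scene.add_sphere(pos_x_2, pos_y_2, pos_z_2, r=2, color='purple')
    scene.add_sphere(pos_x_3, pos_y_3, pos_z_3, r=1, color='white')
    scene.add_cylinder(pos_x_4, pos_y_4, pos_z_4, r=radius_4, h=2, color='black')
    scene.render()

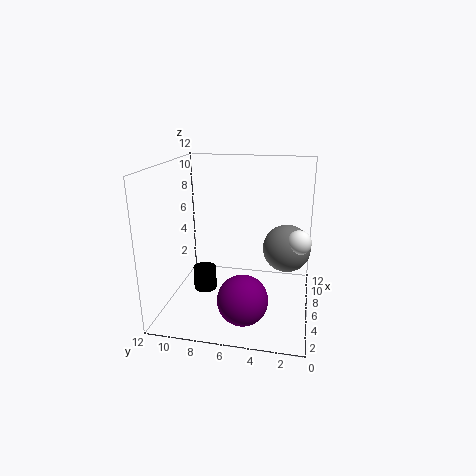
pos_x_1 = 7; pos_y_1 = 2; pos_z_1 = 5; pos_x_2 = 3; pos_y_2 = 5; pos_z_2 = 2; pos_x_3 = 6; pos_y_3 = 1; pos_z_3 = 6; pos_x_4 = 6; pos_y_4 = 9; pos_z_4 = 1; radius_4 = 1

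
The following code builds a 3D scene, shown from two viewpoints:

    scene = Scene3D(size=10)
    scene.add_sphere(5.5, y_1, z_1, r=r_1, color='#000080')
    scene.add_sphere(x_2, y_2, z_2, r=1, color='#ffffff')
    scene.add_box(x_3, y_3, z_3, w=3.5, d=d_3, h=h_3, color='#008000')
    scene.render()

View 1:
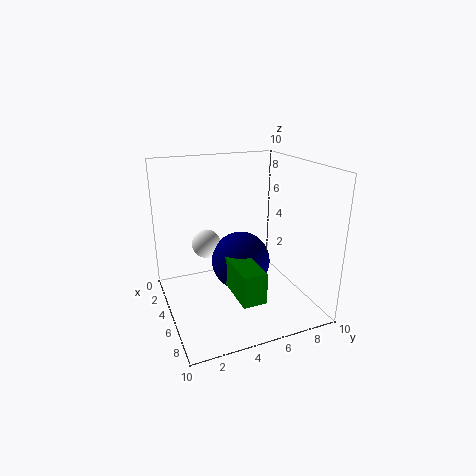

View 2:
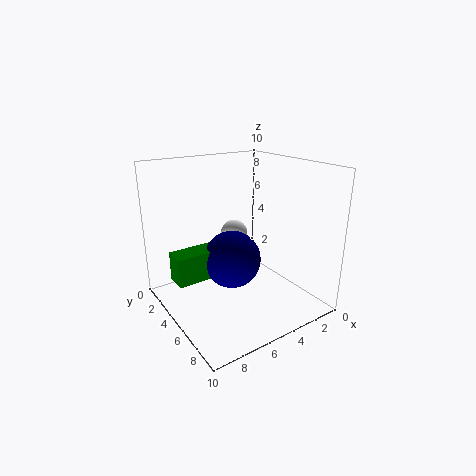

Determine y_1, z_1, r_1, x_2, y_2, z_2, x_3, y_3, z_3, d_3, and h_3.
y_1 = 5, z_1 = 3.5, r_1 = 2, x_2 = 4, y_2 = 3, z_2 = 4.5, x_3 = 6, y_3 = 3.5, z_3 = 2.5, d_3 = 1.5, h_3 = 2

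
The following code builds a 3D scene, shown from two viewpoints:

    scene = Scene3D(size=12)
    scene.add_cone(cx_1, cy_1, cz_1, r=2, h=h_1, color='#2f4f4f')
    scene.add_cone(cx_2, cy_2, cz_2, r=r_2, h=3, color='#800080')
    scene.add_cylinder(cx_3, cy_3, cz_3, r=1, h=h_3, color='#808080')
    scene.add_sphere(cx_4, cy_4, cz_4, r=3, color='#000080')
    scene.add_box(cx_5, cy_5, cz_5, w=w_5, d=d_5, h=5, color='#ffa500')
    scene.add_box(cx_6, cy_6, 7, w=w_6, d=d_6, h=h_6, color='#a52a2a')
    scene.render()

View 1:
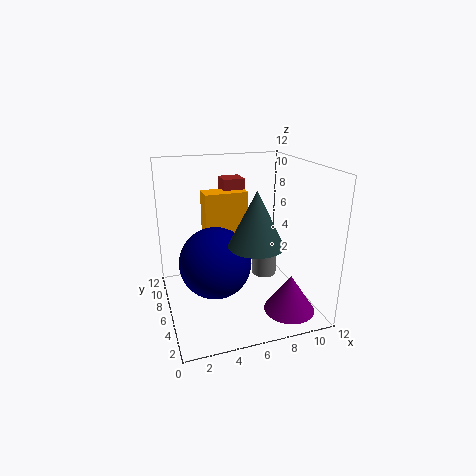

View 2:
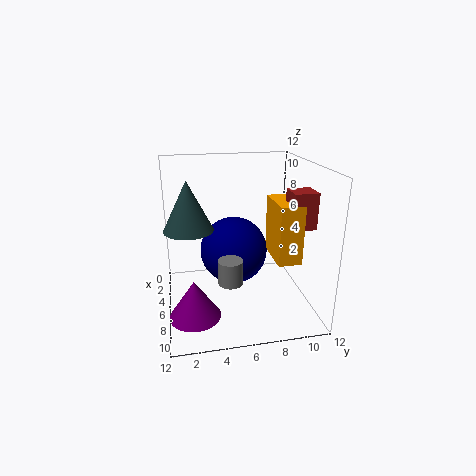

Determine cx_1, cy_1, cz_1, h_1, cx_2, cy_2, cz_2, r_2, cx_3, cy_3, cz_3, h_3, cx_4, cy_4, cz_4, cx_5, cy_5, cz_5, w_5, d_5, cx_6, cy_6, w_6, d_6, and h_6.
cx_1 = 6; cy_1 = 2; cz_1 = 7; h_1 = 4; cx_2 = 9; cy_2 = 2; cz_2 = 1; r_2 = 2; cx_3 = 8; cy_3 = 5; cz_3 = 3; h_3 = 2; cx_4 = 4; cy_4 = 6; cz_4 = 4; cx_5 = 4; cy_5 = 9; cz_5 = 4; w_5 = 4; d_5 = 2; cx_6 = 6; cy_6 = 10; w_6 = 2; d_6 = 2; h_6 = 3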